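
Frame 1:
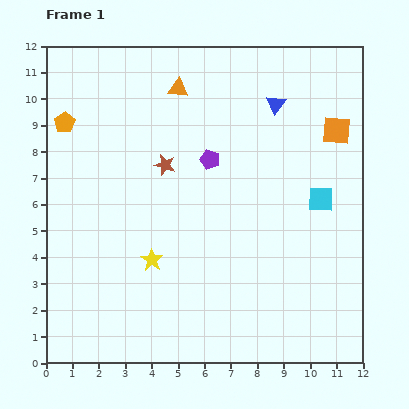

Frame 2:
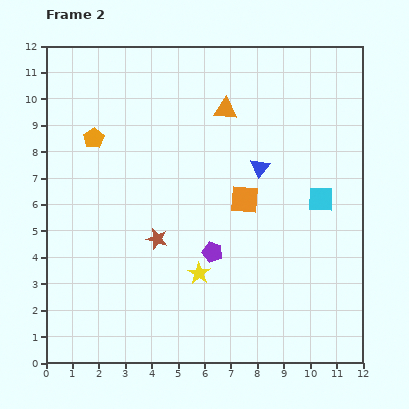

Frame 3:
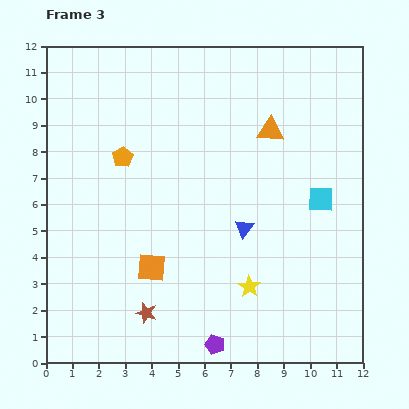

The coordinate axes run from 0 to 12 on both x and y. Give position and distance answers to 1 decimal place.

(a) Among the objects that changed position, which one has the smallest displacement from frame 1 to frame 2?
the orange pentagon

(moved 1.3)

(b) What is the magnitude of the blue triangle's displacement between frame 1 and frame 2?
2.5

The blue triangle moved from (8.7, 9.8) to (8.1, 7.4), a distance of √(0.6² + 2.4²) ≈ 2.5.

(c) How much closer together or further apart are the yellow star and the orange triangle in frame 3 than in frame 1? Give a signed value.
-0.6

Distance in frame 1: 6.6. Distance in frame 3: 6.0.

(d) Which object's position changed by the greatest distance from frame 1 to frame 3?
the orange square

(moved 8.7; next 7.0)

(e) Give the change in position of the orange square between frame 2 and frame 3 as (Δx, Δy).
(-3.5, -2.6)

The orange square was at (7.5, 6.2) in frame 2 and (4.0, 3.6) in frame 3.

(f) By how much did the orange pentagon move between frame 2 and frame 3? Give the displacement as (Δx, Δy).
(1.1, -0.7)

The orange pentagon was at (1.8, 8.5) in frame 2 and (2.9, 7.8) in frame 3.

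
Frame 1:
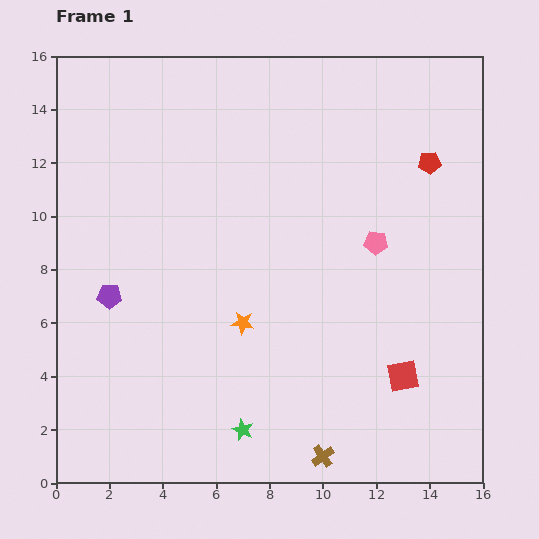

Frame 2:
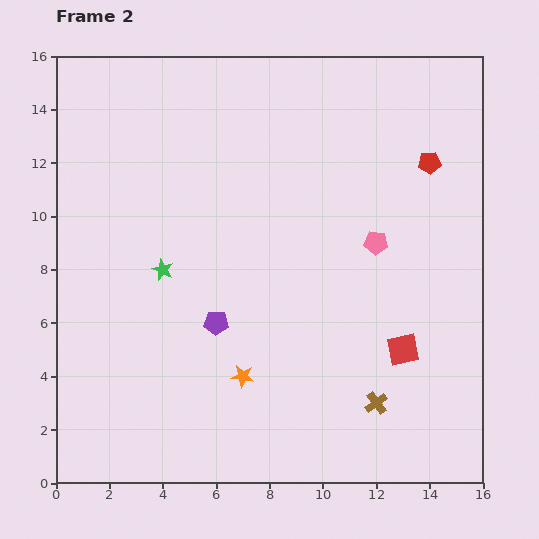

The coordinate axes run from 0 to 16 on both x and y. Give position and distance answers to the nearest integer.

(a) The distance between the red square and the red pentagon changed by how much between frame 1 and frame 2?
-1

Distance in frame 1: 8. Distance in frame 2: 7.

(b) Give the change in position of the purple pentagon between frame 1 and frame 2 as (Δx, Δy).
(4, -1)

The purple pentagon was at (2, 7) in frame 1 and (6, 6) in frame 2.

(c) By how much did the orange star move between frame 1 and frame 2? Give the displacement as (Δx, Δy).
(0, -2)

The orange star was at (7, 6) in frame 1 and (7, 4) in frame 2.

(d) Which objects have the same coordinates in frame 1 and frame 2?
the pink pentagon, the red pentagon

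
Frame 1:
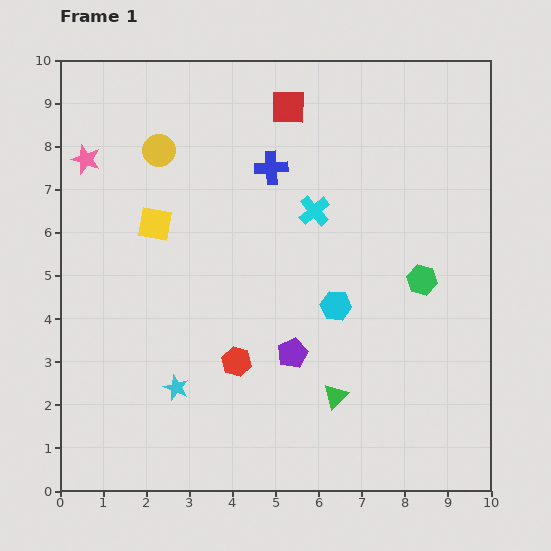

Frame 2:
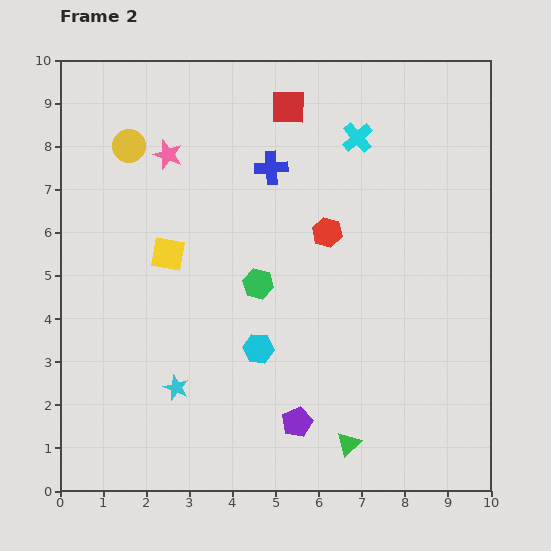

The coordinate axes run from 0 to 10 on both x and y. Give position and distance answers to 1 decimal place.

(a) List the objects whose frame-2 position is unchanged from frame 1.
the cyan star, the red square, the blue cross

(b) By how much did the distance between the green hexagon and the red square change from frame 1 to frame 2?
-0.9

Distance in frame 1: 5.1. Distance in frame 2: 4.2.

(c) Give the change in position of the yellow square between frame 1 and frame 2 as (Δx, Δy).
(0.3, -0.7)

The yellow square was at (2.2, 6.2) in frame 1 and (2.5, 5.5) in frame 2.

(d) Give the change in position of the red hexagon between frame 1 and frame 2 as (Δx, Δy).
(2.1, 3.0)

The red hexagon was at (4.1, 3.0) in frame 1 and (6.2, 6.0) in frame 2.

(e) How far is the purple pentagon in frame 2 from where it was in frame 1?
1.6

The purple pentagon moved from (5.4, 3.2) to (5.5, 1.6), a distance of √(0.1² + 1.6²) ≈ 1.6.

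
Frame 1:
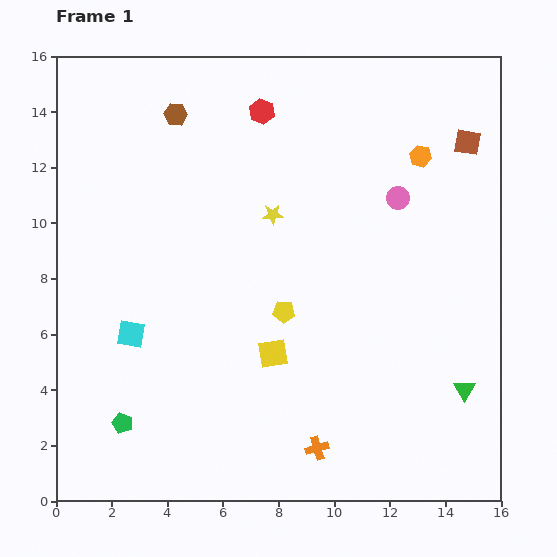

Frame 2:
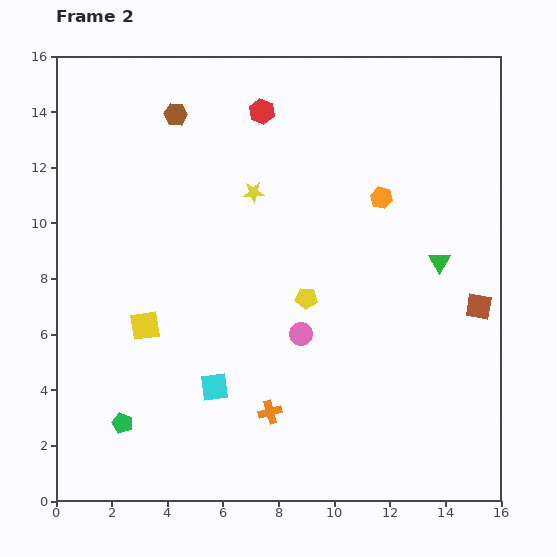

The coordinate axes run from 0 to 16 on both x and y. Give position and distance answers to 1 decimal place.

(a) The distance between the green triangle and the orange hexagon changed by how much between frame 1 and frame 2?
-5.5

Distance in frame 1: 8.6. Distance in frame 2: 3.1.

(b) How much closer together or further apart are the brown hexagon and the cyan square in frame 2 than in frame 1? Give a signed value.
+1.8

Distance in frame 1: 8.1. Distance in frame 2: 9.9.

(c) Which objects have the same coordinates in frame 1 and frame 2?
the red hexagon, the green pentagon, the brown hexagon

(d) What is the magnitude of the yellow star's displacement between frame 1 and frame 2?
1.1

The yellow star moved from (7.8, 10.3) to (7.1, 11.1), a distance of √(0.7² + 0.8²) ≈ 1.1.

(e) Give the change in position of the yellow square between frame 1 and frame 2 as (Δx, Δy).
(-4.6, 1.0)

The yellow square was at (7.8, 5.3) in frame 1 and (3.2, 6.3) in frame 2.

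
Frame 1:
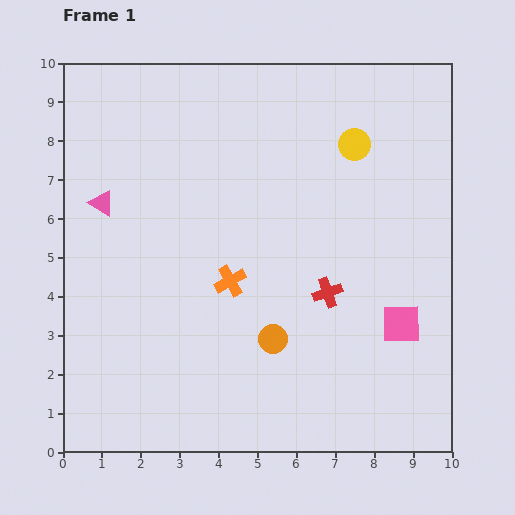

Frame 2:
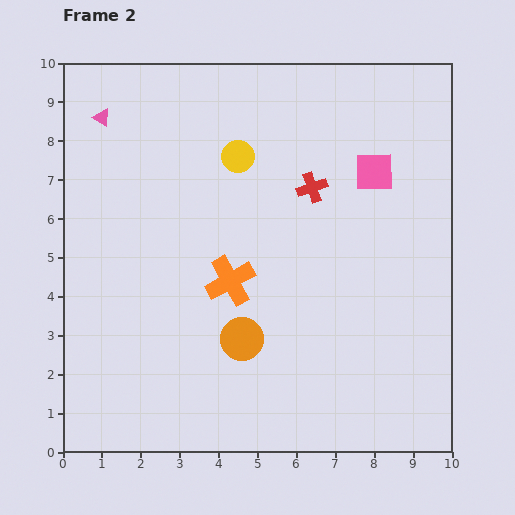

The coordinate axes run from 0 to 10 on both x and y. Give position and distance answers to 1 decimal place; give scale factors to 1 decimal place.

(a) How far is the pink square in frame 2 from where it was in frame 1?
4.0

The pink square moved from (8.7, 3.3) to (8.0, 7.2), a distance of √(0.7² + 3.9²) ≈ 4.0.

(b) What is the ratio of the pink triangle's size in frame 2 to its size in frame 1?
0.7×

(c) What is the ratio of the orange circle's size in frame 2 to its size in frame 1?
1.5×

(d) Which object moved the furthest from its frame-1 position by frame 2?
the pink square

(moved 4.0; next 3.0)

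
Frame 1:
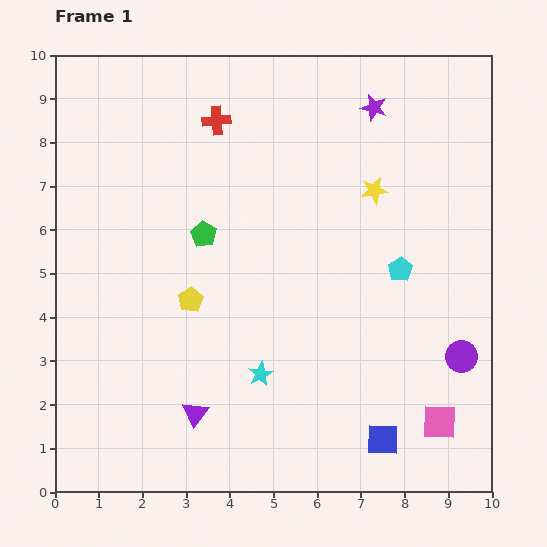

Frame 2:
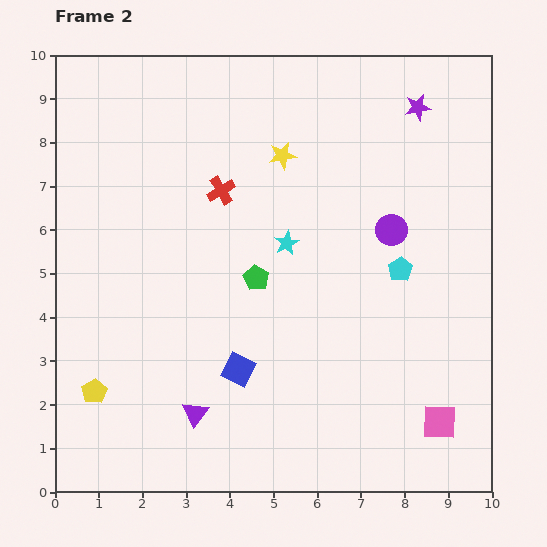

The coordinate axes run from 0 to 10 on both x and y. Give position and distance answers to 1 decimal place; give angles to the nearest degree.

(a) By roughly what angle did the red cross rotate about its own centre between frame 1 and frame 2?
26° counter-clockwise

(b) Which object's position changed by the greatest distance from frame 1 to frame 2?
the blue square

(moved 3.7; next 3.3)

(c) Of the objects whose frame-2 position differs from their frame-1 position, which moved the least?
the purple star

(moved 1.0)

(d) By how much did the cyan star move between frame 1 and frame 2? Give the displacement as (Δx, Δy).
(0.6, 3.0)

The cyan star was at (4.7, 2.7) in frame 1 and (5.3, 5.7) in frame 2.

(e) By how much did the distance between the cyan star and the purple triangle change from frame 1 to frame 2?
+2.7

Distance in frame 1: 1.7. Distance in frame 2: 4.4.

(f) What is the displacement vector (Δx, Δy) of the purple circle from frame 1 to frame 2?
(-1.6, 2.9)

The purple circle was at (9.3, 3.1) in frame 1 and (7.7, 6.0) in frame 2.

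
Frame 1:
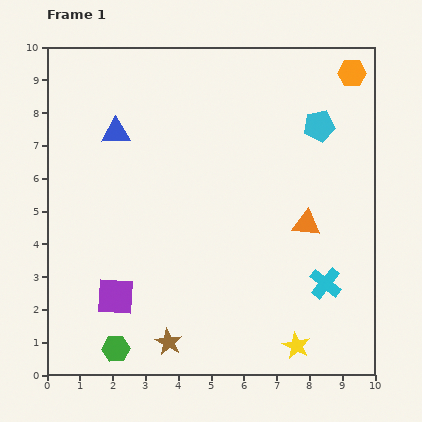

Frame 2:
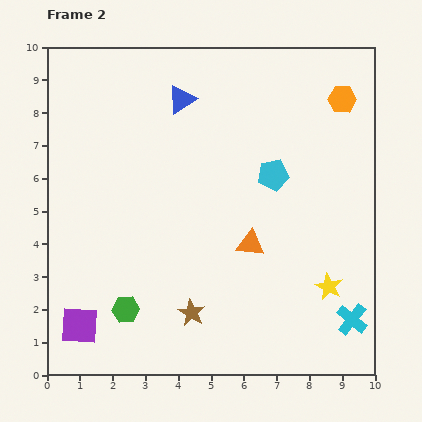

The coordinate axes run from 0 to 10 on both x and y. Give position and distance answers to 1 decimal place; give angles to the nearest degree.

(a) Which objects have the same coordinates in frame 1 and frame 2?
none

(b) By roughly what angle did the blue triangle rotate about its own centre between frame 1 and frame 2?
31° counter-clockwise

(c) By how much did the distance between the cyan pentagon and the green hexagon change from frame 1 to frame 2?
-3.1

Distance in frame 1: 9.2. Distance in frame 2: 6.1.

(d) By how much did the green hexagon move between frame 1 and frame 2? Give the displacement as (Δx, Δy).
(0.3, 1.2)

The green hexagon was at (2.1, 0.8) in frame 1 and (2.4, 2.0) in frame 2.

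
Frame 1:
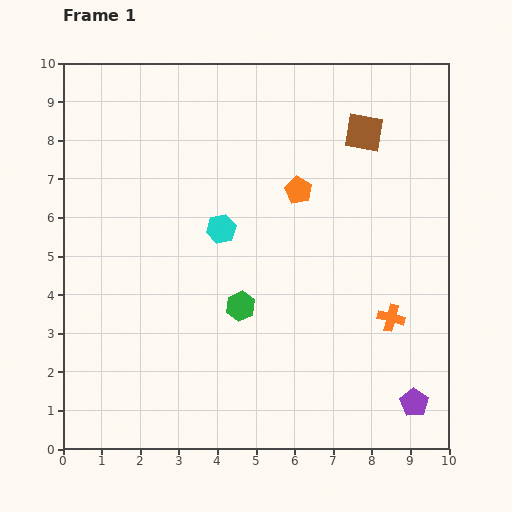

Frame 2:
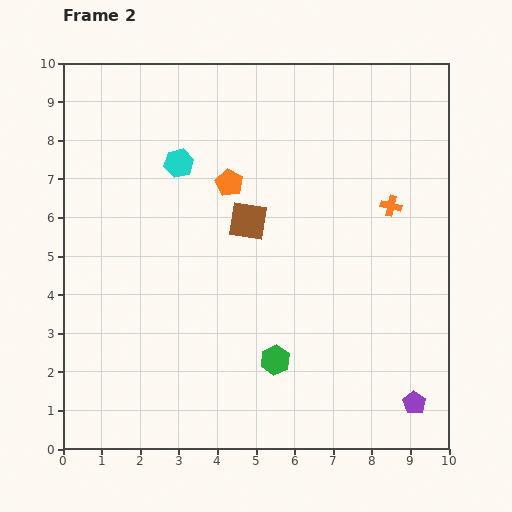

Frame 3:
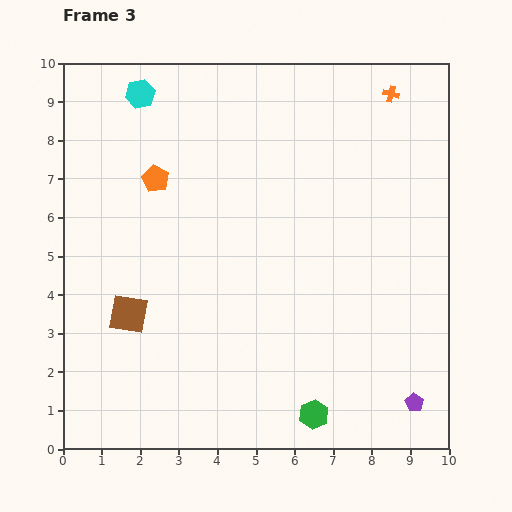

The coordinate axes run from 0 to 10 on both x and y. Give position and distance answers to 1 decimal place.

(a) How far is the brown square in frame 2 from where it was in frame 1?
3.8

The brown square moved from (7.8, 8.2) to (4.8, 5.9), a distance of √(3.0² + 2.3²) ≈ 3.8.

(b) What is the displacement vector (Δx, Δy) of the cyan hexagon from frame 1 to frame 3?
(-2.1, 3.5)

The cyan hexagon was at (4.1, 5.7) in frame 1 and (2.0, 9.2) in frame 3.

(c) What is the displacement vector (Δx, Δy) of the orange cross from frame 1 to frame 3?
(0.0, 5.8)

The orange cross was at (8.5, 3.4) in frame 1 and (8.5, 9.2) in frame 3.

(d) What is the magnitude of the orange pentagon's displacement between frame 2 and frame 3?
1.9

The orange pentagon moved from (4.3, 6.9) to (2.4, 7.0), a distance of √(1.9² + 0.1²) ≈ 1.9.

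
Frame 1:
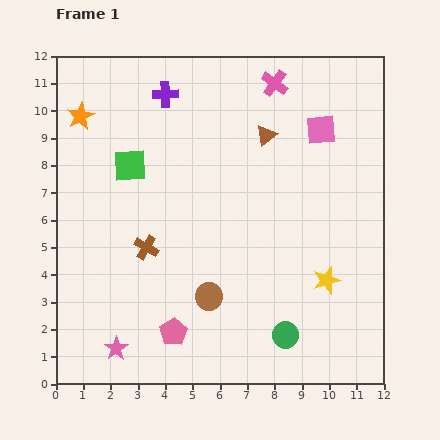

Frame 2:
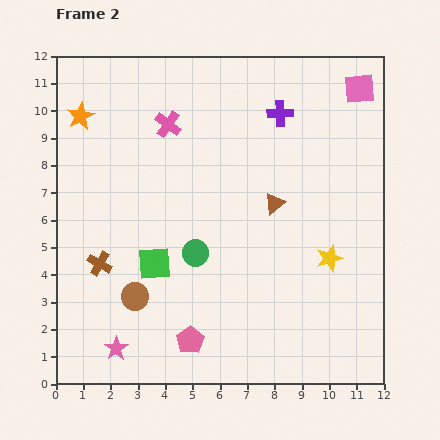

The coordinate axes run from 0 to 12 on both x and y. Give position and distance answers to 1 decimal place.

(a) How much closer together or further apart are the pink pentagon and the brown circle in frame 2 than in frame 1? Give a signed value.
+0.8

Distance in frame 1: 1.8. Distance in frame 2: 2.6.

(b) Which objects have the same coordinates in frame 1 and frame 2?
the pink star, the orange star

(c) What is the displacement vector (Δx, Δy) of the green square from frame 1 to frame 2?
(0.9, -3.6)

The green square was at (2.7, 8.0) in frame 1 and (3.6, 4.4) in frame 2.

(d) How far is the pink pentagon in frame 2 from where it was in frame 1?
0.7

The pink pentagon moved from (4.3, 1.9) to (4.9, 1.6), a distance of √(0.6² + 0.3²) ≈ 0.7.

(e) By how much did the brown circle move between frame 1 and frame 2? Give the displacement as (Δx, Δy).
(-2.7, 0.0)

The brown circle was at (5.6, 3.2) in frame 1 and (2.9, 3.2) in frame 2.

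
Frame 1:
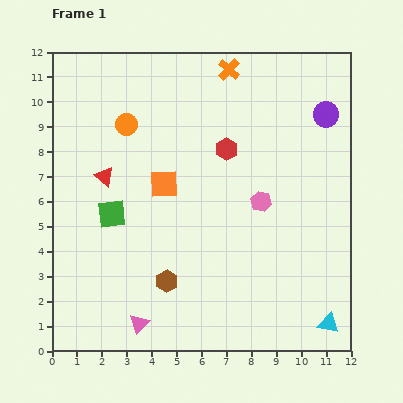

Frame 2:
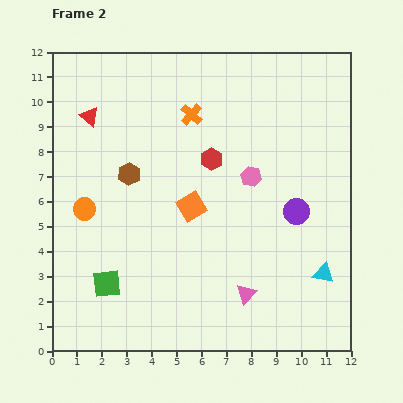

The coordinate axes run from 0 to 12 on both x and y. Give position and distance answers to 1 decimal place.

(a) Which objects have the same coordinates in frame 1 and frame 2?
none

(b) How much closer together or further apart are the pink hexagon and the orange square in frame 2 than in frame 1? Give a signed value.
-1.3

Distance in frame 1: 4.0. Distance in frame 2: 2.7.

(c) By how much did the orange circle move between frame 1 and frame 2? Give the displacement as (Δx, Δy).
(-1.7, -3.4)

The orange circle was at (3.0, 9.1) in frame 1 and (1.3, 5.7) in frame 2.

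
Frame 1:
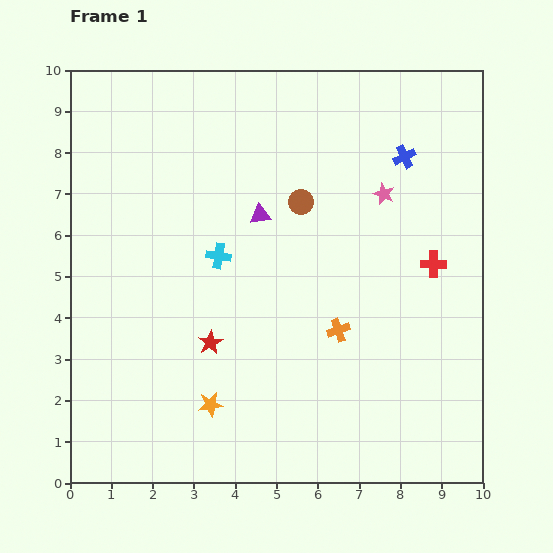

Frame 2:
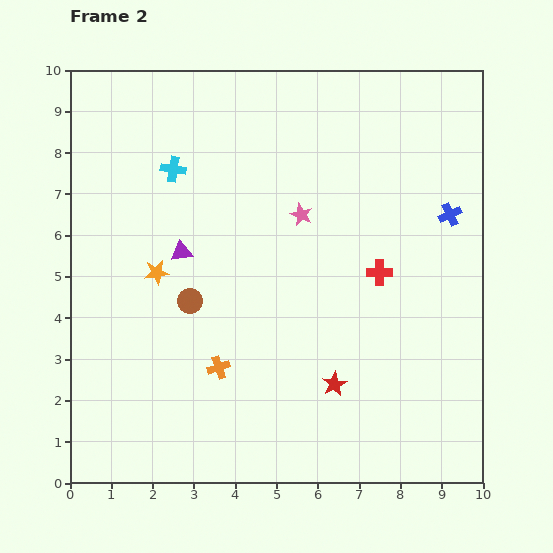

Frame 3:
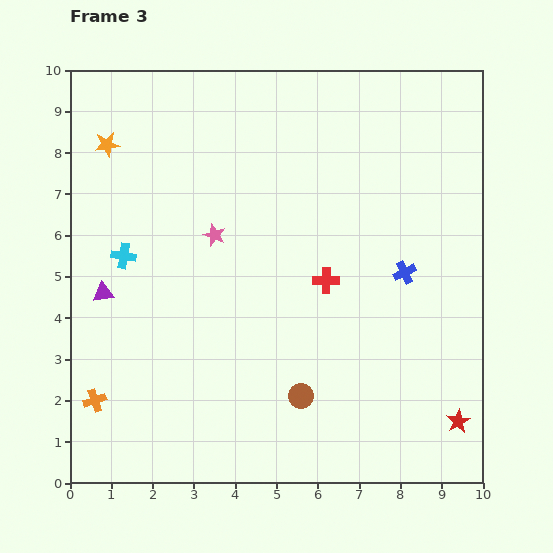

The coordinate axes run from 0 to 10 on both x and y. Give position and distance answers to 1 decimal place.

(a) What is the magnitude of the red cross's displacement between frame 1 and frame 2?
1.3

The red cross moved from (8.8, 5.3) to (7.5, 5.1), a distance of √(1.3² + 0.2²) ≈ 1.3.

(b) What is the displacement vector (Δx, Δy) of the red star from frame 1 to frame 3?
(6.0, -1.9)

The red star was at (3.4, 3.4) in frame 1 and (9.4, 1.5) in frame 3.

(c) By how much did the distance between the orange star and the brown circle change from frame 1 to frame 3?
+2.3

Distance in frame 1: 5.4. Distance in frame 3: 7.7.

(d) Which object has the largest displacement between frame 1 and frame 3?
the orange star

(moved 6.8; next 6.3)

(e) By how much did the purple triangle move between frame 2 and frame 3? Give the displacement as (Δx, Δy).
(-1.9, -1.0)

The purple triangle was at (2.7, 5.6) in frame 2 and (0.8, 4.6) in frame 3.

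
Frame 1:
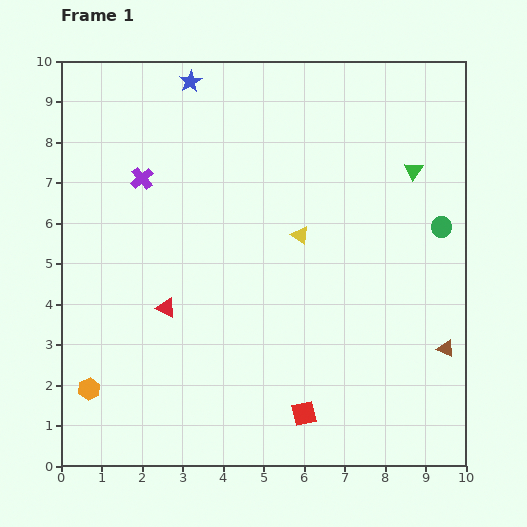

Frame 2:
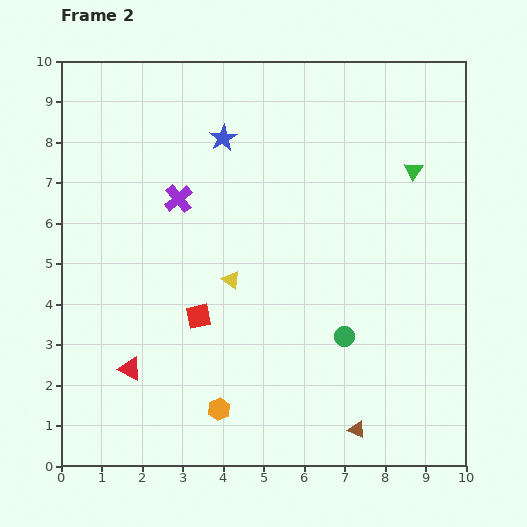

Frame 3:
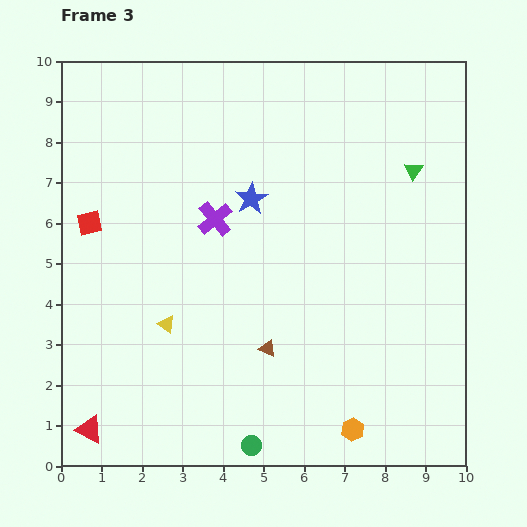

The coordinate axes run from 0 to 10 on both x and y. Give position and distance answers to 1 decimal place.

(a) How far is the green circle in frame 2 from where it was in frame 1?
3.6

The green circle moved from (9.4, 5.9) to (7.0, 3.2), a distance of √(2.4² + 2.7²) ≈ 3.6.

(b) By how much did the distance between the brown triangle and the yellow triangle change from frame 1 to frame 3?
-2.0

Distance in frame 1: 4.6. Distance in frame 3: 2.6.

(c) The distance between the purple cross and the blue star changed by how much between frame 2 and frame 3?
-0.9

Distance in frame 2: 1.9. Distance in frame 3: 1.0.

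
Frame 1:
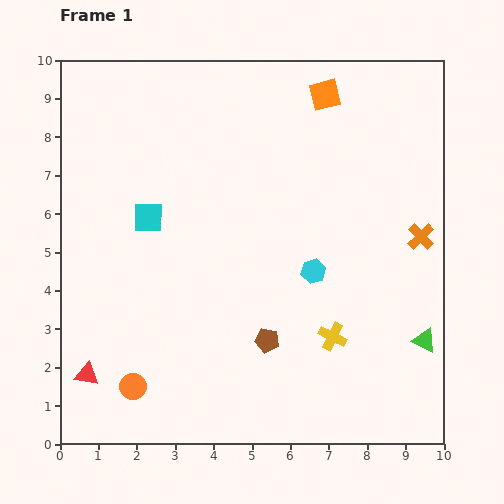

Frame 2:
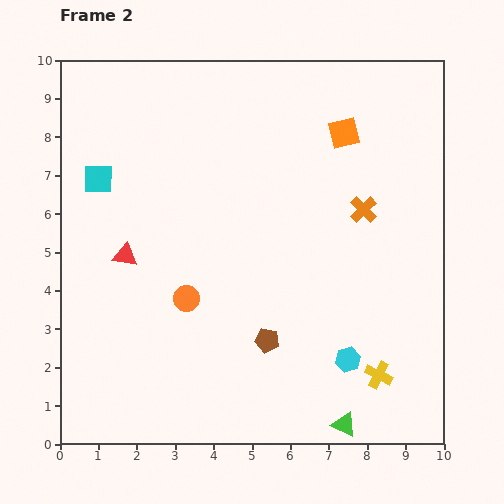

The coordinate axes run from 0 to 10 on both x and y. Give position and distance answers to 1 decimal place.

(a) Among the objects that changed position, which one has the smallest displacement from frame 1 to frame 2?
the orange square

(moved 1.1)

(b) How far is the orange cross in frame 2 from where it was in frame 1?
1.7

The orange cross moved from (9.4, 5.4) to (7.9, 6.1), a distance of √(1.5² + 0.7²) ≈ 1.7.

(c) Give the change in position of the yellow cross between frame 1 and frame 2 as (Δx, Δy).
(1.2, -1.0)

The yellow cross was at (7.1, 2.8) in frame 1 and (8.3, 1.8) in frame 2.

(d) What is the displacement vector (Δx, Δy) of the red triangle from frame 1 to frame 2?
(1.0, 3.1)

The red triangle was at (0.7, 1.8) in frame 1 and (1.7, 4.9) in frame 2.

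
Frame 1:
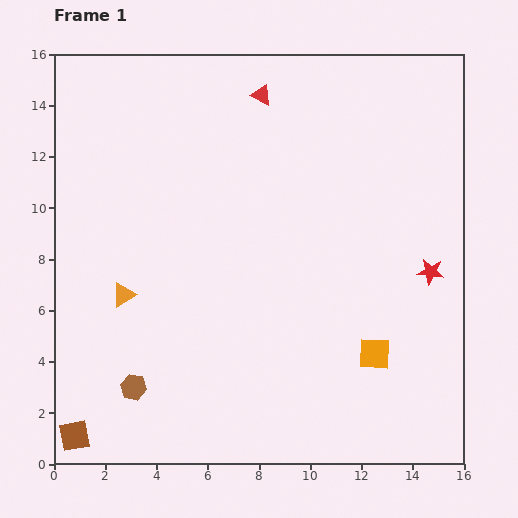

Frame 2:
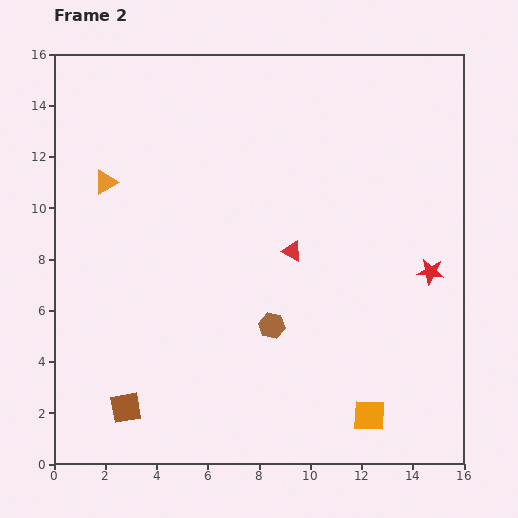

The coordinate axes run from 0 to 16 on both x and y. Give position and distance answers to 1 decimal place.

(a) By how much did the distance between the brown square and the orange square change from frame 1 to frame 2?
-2.6

Distance in frame 1: 12.1. Distance in frame 2: 9.5.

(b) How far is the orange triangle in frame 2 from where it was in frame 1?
4.5

The orange triangle moved from (2.7, 6.6) to (2.0, 11.0), a distance of √(0.7² + 4.4²) ≈ 4.5.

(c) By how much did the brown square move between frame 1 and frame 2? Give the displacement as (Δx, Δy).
(2.0, 1.1)

The brown square was at (0.8, 1.1) in frame 1 and (2.8, 2.2) in frame 2.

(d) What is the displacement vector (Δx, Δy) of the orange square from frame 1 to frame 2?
(-0.2, -2.4)

The orange square was at (12.5, 4.3) in frame 1 and (12.3, 1.9) in frame 2.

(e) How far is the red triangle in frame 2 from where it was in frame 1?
6.2

The red triangle moved from (8.1, 14.4) to (9.3, 8.3), a distance of √(1.2² + 6.1²) ≈ 6.2.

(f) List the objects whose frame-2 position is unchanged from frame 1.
the red star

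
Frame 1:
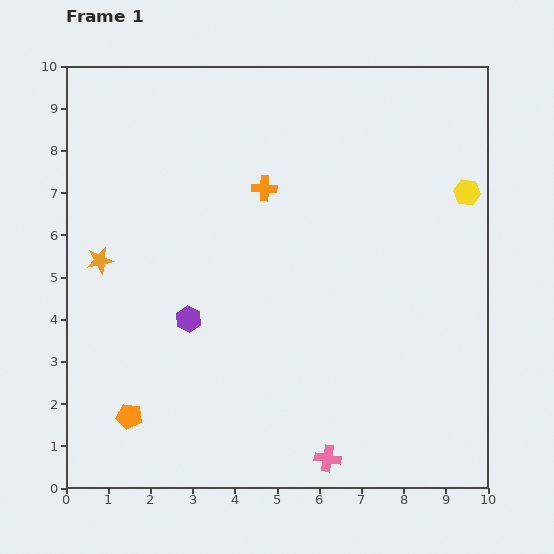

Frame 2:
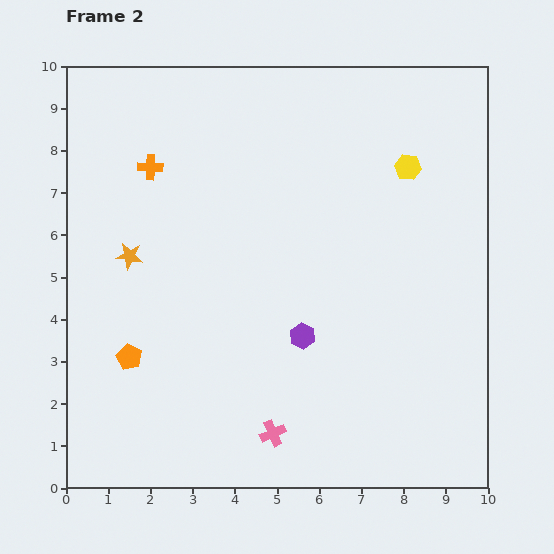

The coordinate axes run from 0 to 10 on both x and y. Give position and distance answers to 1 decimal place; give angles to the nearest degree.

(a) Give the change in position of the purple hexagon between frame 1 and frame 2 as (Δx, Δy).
(2.7, -0.4)

The purple hexagon was at (2.9, 4.0) in frame 1 and (5.6, 3.6) in frame 2.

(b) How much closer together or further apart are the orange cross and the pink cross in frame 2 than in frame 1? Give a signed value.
+0.3

Distance in frame 1: 6.6. Distance in frame 2: 6.9.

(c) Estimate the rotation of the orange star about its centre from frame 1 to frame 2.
20° clockwise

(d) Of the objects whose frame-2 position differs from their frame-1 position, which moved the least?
the orange star

(moved 0.7)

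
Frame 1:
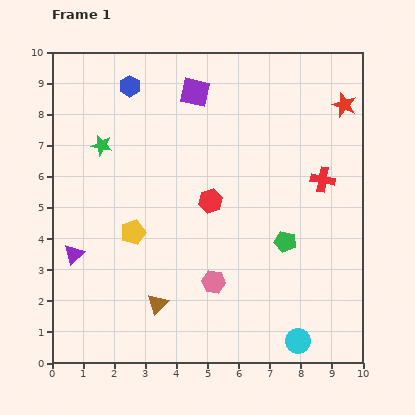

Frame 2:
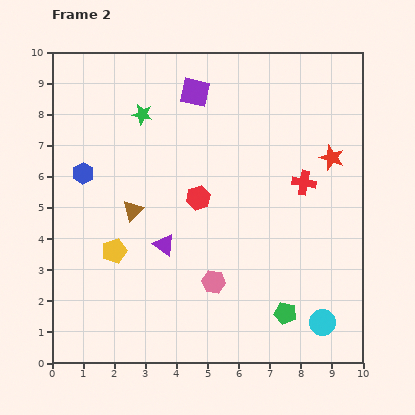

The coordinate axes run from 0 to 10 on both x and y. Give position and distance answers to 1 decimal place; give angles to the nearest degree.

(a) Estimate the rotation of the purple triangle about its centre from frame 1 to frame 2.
41° counter-clockwise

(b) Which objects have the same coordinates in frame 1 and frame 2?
the pink hexagon, the purple square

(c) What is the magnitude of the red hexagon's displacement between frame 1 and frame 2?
0.4

The red hexagon moved from (5.1, 5.2) to (4.7, 5.3), a distance of √(0.4² + 0.1²) ≈ 0.4.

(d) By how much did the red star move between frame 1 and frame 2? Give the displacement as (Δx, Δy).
(-0.4, -1.7)

The red star was at (9.4, 8.3) in frame 1 and (9.0, 6.6) in frame 2.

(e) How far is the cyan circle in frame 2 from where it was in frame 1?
1.0

The cyan circle moved from (7.9, 0.7) to (8.7, 1.3), a distance of √(0.8² + 0.6²) ≈ 1.0.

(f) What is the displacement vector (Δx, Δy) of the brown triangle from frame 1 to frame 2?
(-0.8, 3.0)

The brown triangle was at (3.4, 1.9) in frame 1 and (2.6, 4.9) in frame 2.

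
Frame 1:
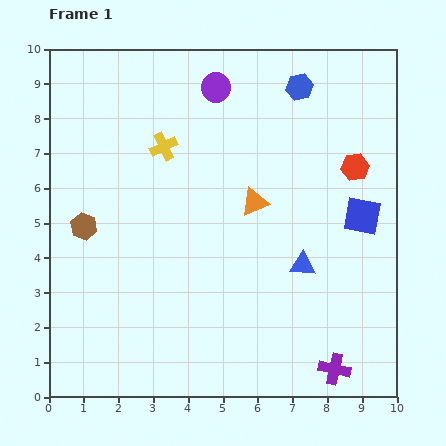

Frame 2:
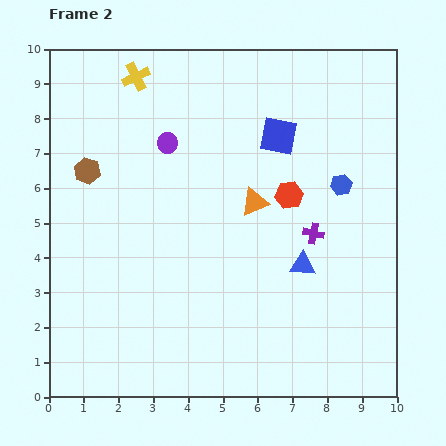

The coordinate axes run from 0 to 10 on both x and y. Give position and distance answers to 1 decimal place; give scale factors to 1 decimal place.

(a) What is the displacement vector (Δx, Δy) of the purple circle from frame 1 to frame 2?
(-1.4, -1.6)

The purple circle was at (4.8, 8.9) in frame 1 and (3.4, 7.3) in frame 2.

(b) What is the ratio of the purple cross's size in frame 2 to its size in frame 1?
0.7×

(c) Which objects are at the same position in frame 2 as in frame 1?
the blue triangle, the orange triangle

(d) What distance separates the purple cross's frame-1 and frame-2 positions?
3.9

The purple cross moved from (8.2, 0.8) to (7.6, 4.7), a distance of √(0.6² + 3.9²) ≈ 3.9.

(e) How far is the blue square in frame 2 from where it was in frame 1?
3.3

The blue square moved from (9.0, 5.2) to (6.6, 7.5), a distance of √(2.4² + 2.3²) ≈ 3.3.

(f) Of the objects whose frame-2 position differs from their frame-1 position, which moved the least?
the brown hexagon

(moved 1.6)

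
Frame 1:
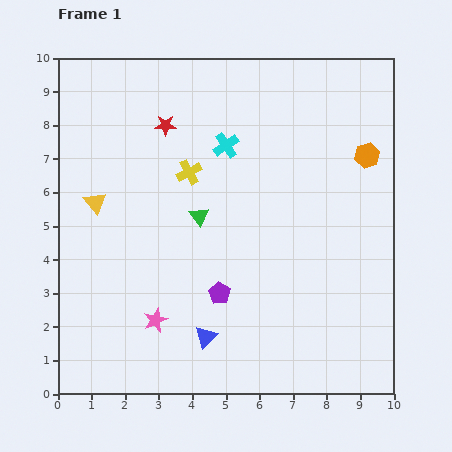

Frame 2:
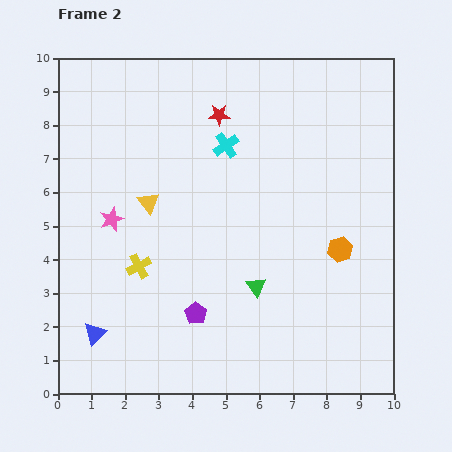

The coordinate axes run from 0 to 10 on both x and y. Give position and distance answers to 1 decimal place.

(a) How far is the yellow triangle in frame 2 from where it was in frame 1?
1.6

The yellow triangle moved from (1.1, 5.7) to (2.7, 5.7), a distance of √(1.6² + 0.0²) ≈ 1.6.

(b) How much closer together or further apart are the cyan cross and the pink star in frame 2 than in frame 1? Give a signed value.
-1.6

Distance in frame 1: 5.6. Distance in frame 2: 4.0.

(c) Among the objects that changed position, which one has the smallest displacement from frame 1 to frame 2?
the purple pentagon

(moved 0.9)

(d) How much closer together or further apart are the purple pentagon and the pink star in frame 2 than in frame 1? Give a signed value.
+1.7

Distance in frame 1: 2.1. Distance in frame 2: 3.8.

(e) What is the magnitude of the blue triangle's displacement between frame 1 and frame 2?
3.3

The blue triangle moved from (4.4, 1.7) to (1.1, 1.8), a distance of √(3.3² + 0.1²) ≈ 3.3.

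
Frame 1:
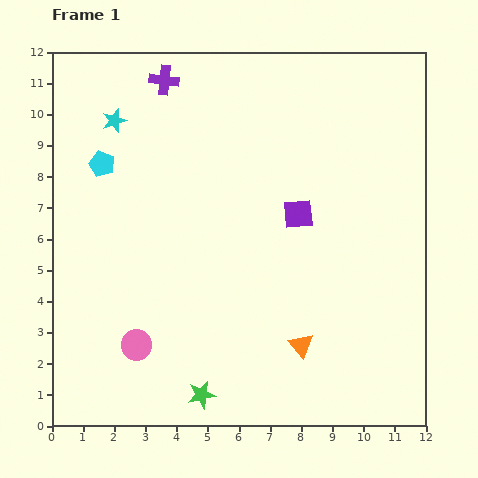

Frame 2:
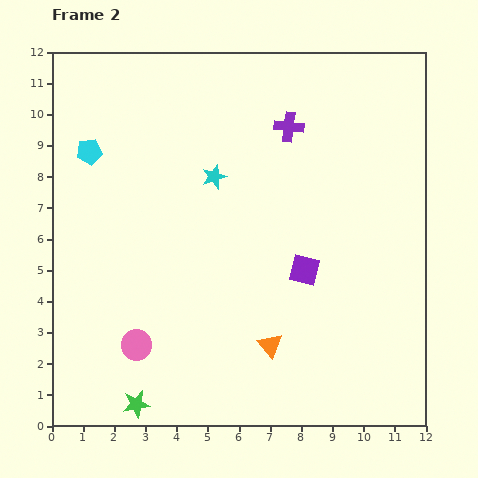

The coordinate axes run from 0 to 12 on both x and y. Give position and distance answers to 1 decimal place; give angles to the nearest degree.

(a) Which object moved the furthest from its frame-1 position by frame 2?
the purple cross

(moved 4.3; next 3.7)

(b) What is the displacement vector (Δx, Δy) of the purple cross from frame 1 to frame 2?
(4.0, -1.5)

The purple cross was at (3.6, 11.1) in frame 1 and (7.6, 9.6) in frame 2.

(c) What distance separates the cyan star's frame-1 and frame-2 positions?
3.7

The cyan star moved from (2.0, 9.8) to (5.2, 8.0), a distance of √(3.2² + 1.8²) ≈ 3.7.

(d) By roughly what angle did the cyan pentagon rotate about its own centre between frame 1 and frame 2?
30° counter-clockwise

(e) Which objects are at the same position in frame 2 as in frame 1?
the pink circle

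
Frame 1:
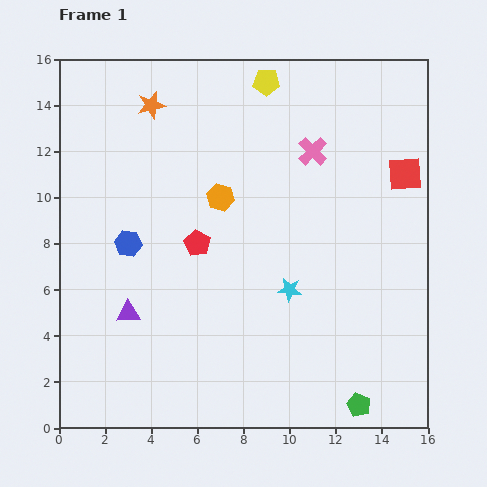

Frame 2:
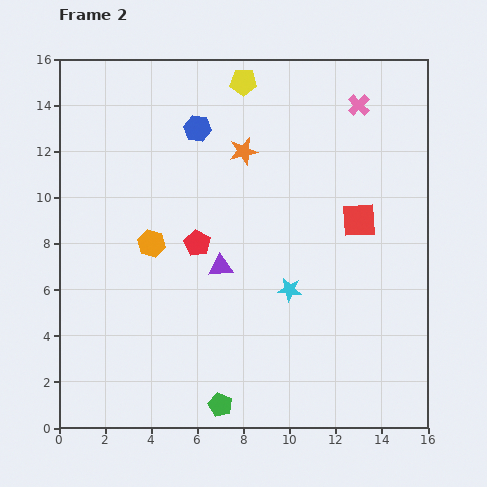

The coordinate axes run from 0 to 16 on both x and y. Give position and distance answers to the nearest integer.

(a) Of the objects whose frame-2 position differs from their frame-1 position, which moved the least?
the yellow pentagon

(moved 1)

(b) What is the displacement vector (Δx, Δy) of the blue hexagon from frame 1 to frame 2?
(3, 5)

The blue hexagon was at (3, 8) in frame 1 and (6, 13) in frame 2.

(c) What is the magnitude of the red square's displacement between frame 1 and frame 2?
3

The red square moved from (15, 11) to (13, 9), a distance of √(2² + 2²) ≈ 3.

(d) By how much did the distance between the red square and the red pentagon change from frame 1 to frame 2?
-2

Distance in frame 1: 9. Distance in frame 2: 7.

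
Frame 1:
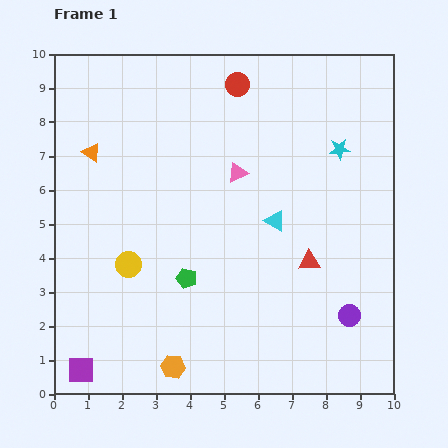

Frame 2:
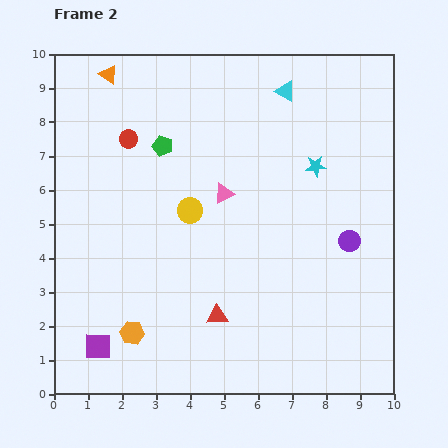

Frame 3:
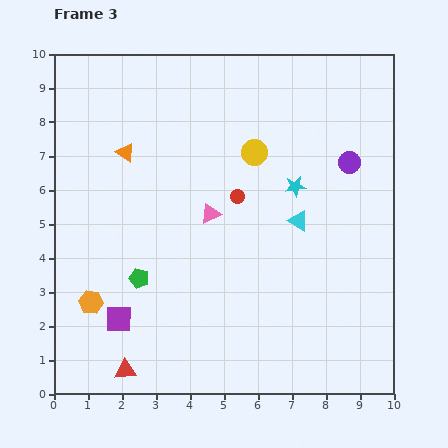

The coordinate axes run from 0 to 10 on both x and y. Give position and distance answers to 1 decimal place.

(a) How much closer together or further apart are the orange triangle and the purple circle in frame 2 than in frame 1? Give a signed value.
-0.4

Distance in frame 1: 9.0. Distance in frame 2: 8.6.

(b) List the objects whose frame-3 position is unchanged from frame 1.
none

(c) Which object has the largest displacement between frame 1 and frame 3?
the red triangle

(moved 6.3; next 5.0)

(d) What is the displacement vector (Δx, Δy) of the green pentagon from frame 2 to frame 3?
(-0.7, -3.9)

The green pentagon was at (3.2, 7.3) in frame 2 and (2.5, 3.4) in frame 3.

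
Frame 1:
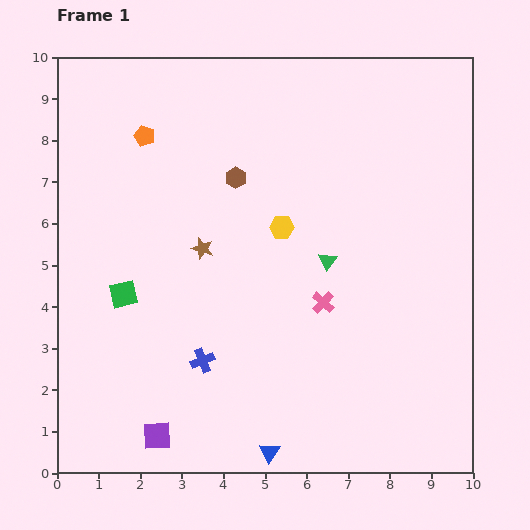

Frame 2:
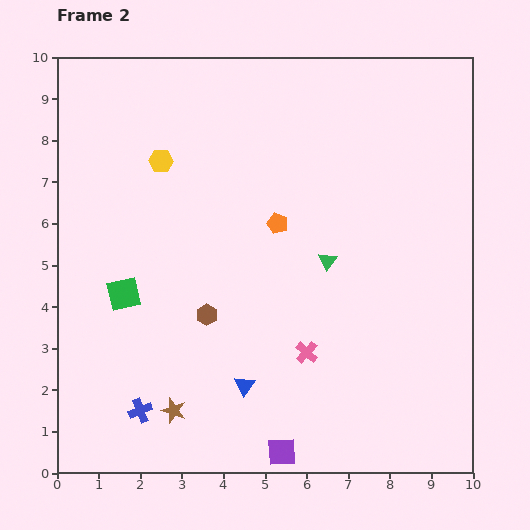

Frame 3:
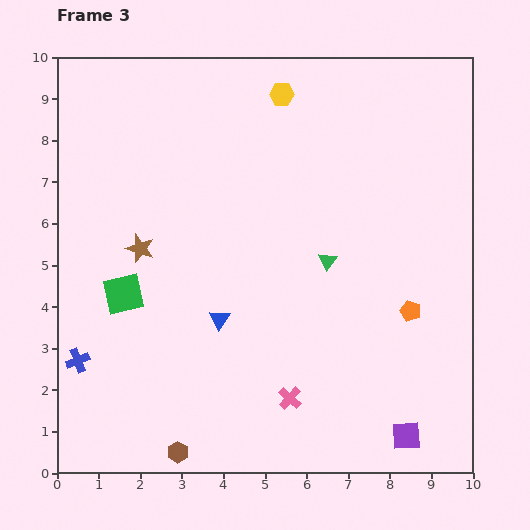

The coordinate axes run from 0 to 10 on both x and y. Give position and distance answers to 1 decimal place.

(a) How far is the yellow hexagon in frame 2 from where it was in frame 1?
3.3

The yellow hexagon moved from (5.4, 5.9) to (2.5, 7.5), a distance of √(2.9² + 1.6²) ≈ 3.3.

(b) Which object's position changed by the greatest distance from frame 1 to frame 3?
the orange pentagon

(moved 7.7; next 6.7)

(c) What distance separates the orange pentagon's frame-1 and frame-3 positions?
7.7

The orange pentagon moved from (2.1, 8.1) to (8.5, 3.9), a distance of √(6.4² + 4.2²) ≈ 7.7.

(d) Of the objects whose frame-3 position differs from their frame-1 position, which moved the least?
the brown star

(moved 1.5)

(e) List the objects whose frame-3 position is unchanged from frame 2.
the green square, the green triangle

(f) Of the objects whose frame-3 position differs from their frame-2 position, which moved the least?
the pink cross

(moved 1.2)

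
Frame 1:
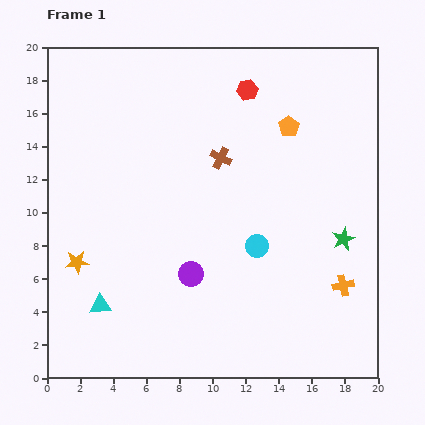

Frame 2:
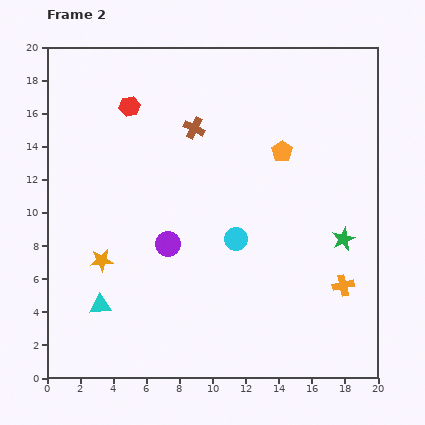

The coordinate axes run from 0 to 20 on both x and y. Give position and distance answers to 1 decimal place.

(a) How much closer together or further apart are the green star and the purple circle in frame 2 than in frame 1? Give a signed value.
+1.2

Distance in frame 1: 9.4. Distance in frame 2: 10.6.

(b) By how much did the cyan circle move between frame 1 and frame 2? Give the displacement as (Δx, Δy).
(-1.3, 0.4)

The cyan circle was at (12.7, 8.0) in frame 1 and (11.4, 8.4) in frame 2.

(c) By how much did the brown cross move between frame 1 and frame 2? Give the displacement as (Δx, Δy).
(-1.6, 1.8)

The brown cross was at (10.5, 13.3) in frame 1 and (8.9, 15.1) in frame 2.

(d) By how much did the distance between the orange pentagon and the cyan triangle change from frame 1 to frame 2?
-1.3

Distance in frame 1: 15.7. Distance in frame 2: 14.4.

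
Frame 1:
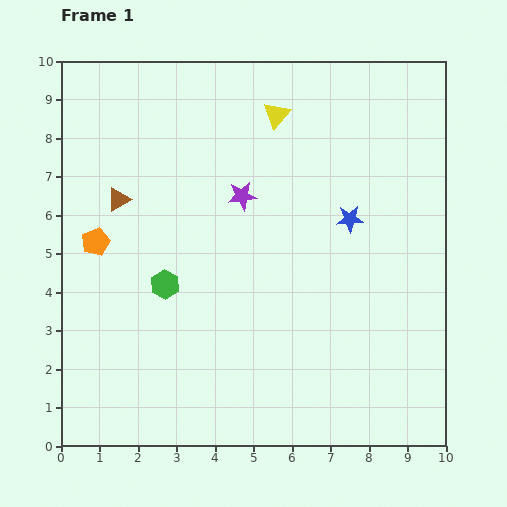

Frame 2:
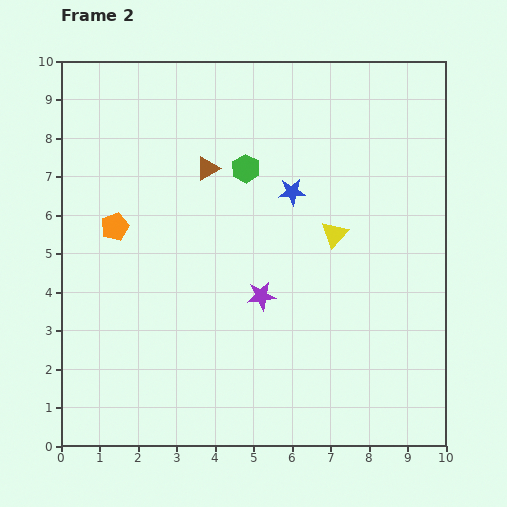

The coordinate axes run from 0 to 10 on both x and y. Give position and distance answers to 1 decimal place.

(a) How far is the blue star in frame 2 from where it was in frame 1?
1.7

The blue star moved from (7.5, 5.9) to (6.0, 6.6), a distance of √(1.5² + 0.7²) ≈ 1.7.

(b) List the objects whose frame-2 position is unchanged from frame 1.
none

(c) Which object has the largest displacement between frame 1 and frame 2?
the green hexagon

(moved 3.7; next 3.4)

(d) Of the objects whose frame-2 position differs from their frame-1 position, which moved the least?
the orange pentagon

(moved 0.6)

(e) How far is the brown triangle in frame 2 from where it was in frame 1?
2.4

The brown triangle moved from (1.5, 6.4) to (3.8, 7.2), a distance of √(2.3² + 0.8²) ≈ 2.4.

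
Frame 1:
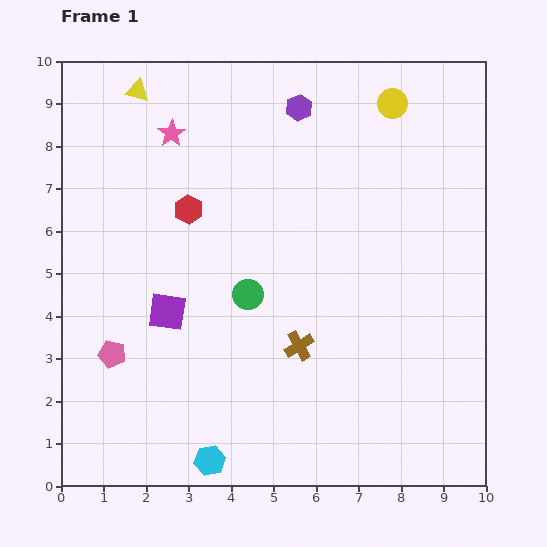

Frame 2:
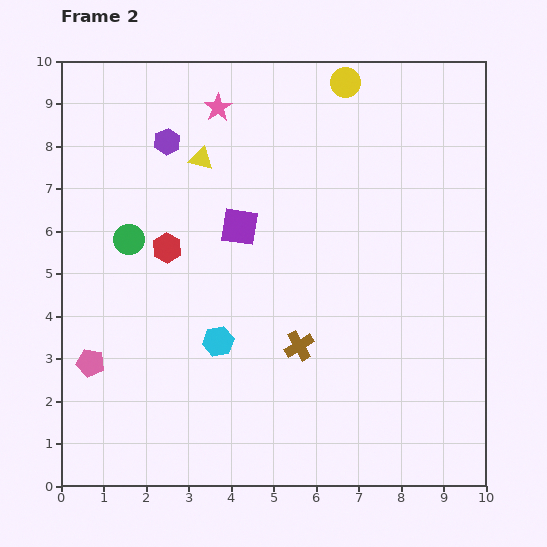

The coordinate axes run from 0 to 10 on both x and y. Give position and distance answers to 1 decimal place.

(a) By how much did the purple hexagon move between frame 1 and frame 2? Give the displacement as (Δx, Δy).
(-3.1, -0.8)

The purple hexagon was at (5.6, 8.9) in frame 1 and (2.5, 8.1) in frame 2.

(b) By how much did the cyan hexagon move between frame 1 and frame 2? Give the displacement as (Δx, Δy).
(0.2, 2.8)

The cyan hexagon was at (3.5, 0.6) in frame 1 and (3.7, 3.4) in frame 2.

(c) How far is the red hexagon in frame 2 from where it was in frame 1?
1.0

The red hexagon moved from (3.0, 6.5) to (2.5, 5.6), a distance of √(0.5² + 0.9²) ≈ 1.0.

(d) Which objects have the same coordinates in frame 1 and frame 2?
the brown cross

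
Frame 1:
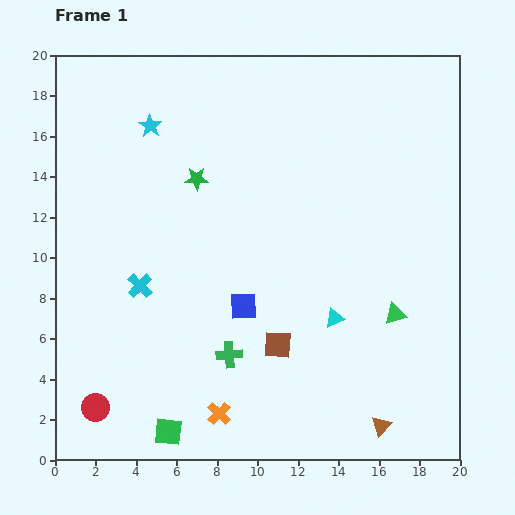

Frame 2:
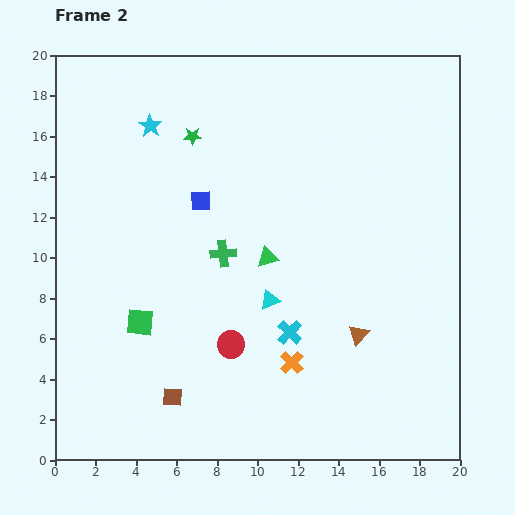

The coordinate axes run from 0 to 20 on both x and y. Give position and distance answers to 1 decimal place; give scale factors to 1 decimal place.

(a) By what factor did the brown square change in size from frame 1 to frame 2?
0.7×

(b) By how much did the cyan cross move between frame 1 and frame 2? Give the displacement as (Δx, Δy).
(7.4, -2.3)

The cyan cross was at (4.2, 8.6) in frame 1 and (11.6, 6.3) in frame 2.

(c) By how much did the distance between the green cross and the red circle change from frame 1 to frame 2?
-2.6

Distance in frame 1: 7.1. Distance in frame 2: 4.5.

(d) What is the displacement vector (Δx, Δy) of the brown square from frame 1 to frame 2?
(-5.2, -2.6)

The brown square was at (11.0, 5.7) in frame 1 and (5.8, 3.1) in frame 2.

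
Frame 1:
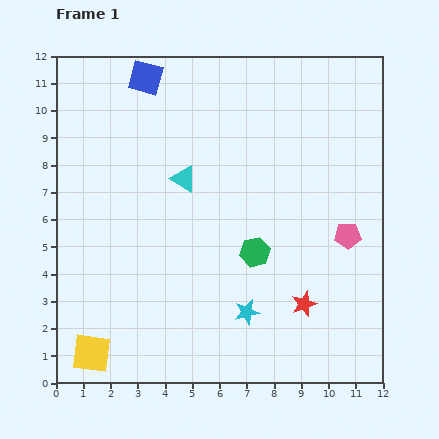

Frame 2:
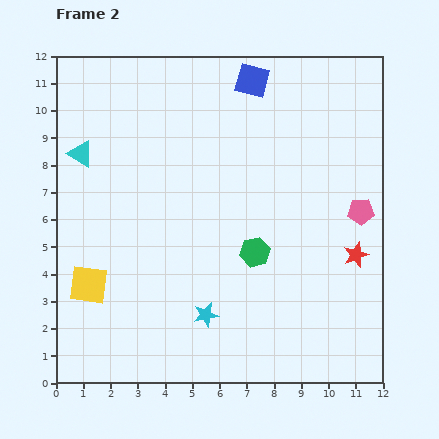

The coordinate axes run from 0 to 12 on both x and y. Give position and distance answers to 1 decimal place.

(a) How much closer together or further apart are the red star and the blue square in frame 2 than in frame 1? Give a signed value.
-2.7

Distance in frame 1: 10.1. Distance in frame 2: 7.4.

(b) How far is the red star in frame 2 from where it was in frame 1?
2.6

The red star moved from (9.1, 2.9) to (11.0, 4.7), a distance of √(1.9² + 1.8²) ≈ 2.6.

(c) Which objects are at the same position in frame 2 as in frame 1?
the green hexagon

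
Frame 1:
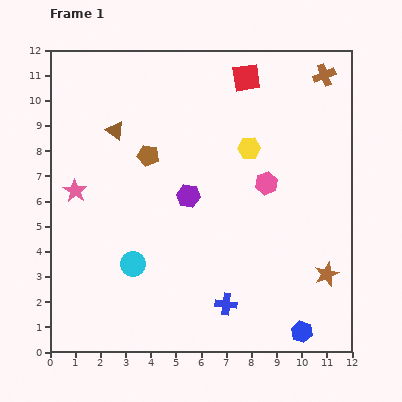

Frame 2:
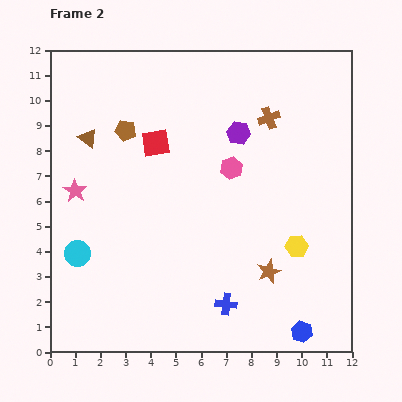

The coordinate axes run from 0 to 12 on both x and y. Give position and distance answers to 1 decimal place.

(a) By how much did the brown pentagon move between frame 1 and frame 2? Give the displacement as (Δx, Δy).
(-0.9, 1.0)

The brown pentagon was at (3.9, 7.8) in frame 1 and (3.0, 8.8) in frame 2.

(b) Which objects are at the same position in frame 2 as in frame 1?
the pink star, the blue cross, the blue hexagon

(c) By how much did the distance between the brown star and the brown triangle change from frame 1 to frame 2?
-1.3

Distance in frame 1: 10.2. Distance in frame 2: 8.9.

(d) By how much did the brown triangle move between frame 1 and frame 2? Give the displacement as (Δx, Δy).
(-1.1, -0.3)

The brown triangle was at (2.6, 8.8) in frame 1 and (1.5, 8.5) in frame 2.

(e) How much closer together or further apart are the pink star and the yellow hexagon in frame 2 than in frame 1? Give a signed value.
+2.0

Distance in frame 1: 7.1. Distance in frame 2: 9.1.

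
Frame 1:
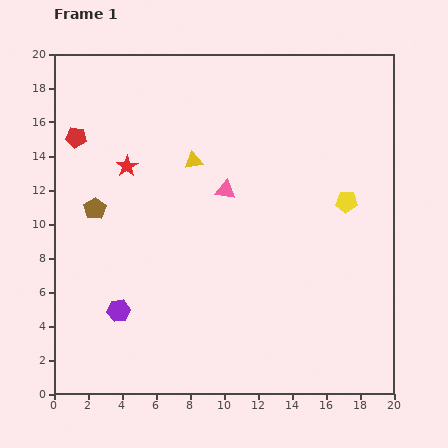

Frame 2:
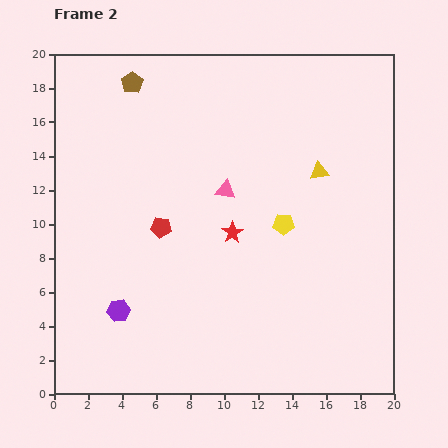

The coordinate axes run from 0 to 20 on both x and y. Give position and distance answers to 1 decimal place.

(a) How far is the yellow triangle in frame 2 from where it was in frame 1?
7.4

The yellow triangle moved from (8.2, 13.7) to (15.6, 13.1), a distance of √(7.4² + 0.6²) ≈ 7.4.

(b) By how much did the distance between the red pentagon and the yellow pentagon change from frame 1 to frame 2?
-9.1

Distance in frame 1: 16.3. Distance in frame 2: 7.2.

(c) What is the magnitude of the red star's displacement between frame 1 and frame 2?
7.3

The red star moved from (4.3, 13.4) to (10.5, 9.5), a distance of √(6.2² + 3.9²) ≈ 7.3.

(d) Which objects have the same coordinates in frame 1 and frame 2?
the pink triangle, the purple hexagon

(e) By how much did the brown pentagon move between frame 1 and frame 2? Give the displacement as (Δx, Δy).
(2.2, 7.4)

The brown pentagon was at (2.4, 10.9) in frame 1 and (4.6, 18.3) in frame 2.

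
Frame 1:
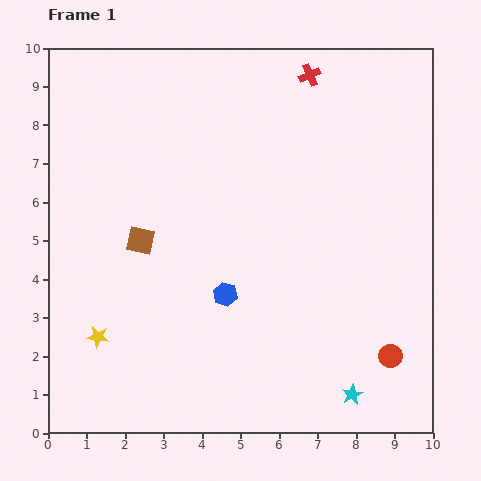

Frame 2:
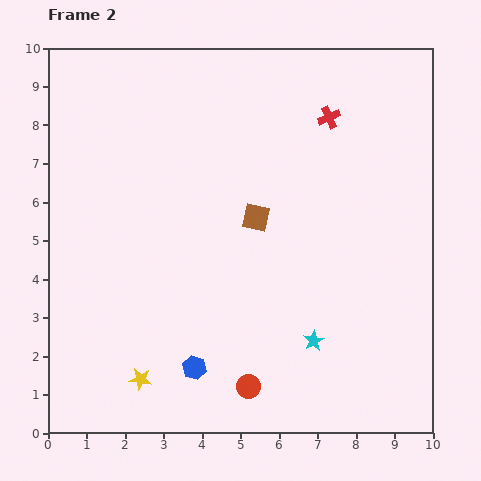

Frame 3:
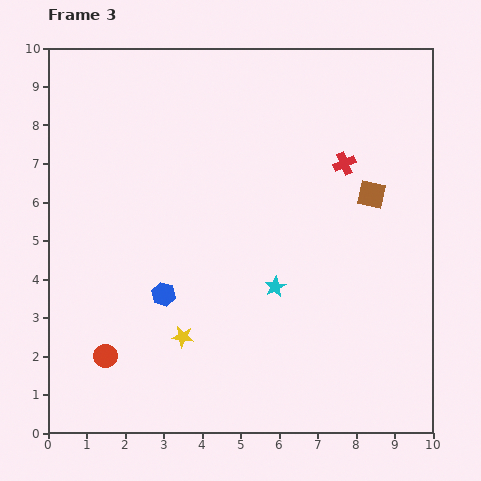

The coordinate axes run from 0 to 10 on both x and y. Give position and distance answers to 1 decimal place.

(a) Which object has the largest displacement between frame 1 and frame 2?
the red circle

(moved 3.8; next 3.1)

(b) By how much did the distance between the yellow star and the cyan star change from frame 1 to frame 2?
-2.2

Distance in frame 1: 6.8. Distance in frame 2: 4.6.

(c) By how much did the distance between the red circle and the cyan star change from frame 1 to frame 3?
+3.4

Distance in frame 1: 1.4. Distance in frame 3: 4.8.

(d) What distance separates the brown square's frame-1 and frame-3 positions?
6.1

The brown square moved from (2.4, 5.0) to (8.4, 6.2), a distance of √(6.0² + 1.2²) ≈ 6.1.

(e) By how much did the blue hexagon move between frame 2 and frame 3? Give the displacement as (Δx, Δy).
(-0.8, 1.9)

The blue hexagon was at (3.8, 1.7) in frame 2 and (3.0, 3.6) in frame 3.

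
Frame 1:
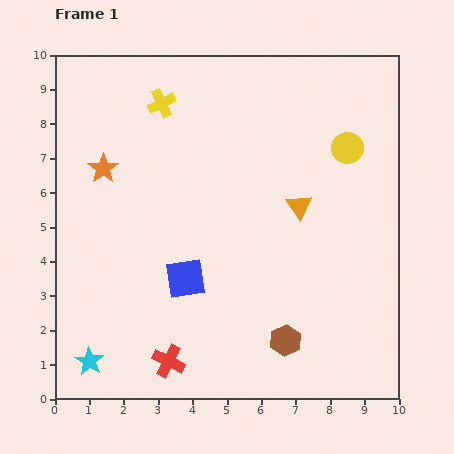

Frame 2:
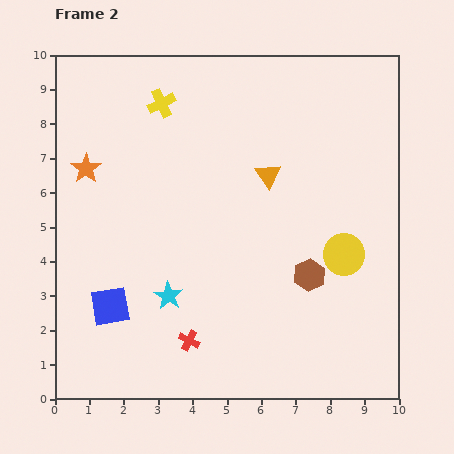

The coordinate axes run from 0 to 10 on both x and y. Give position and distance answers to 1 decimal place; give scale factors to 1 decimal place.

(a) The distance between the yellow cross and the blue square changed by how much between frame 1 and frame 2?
+1.0

Distance in frame 1: 5.1. Distance in frame 2: 6.1.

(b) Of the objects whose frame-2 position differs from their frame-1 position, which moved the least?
the orange star

(moved 0.5)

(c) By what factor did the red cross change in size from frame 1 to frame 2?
0.6×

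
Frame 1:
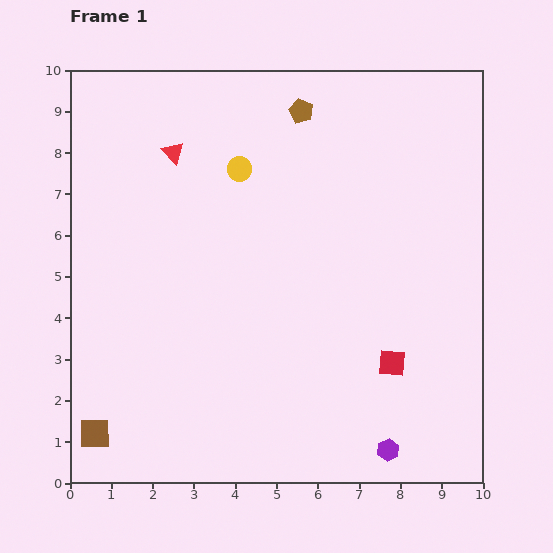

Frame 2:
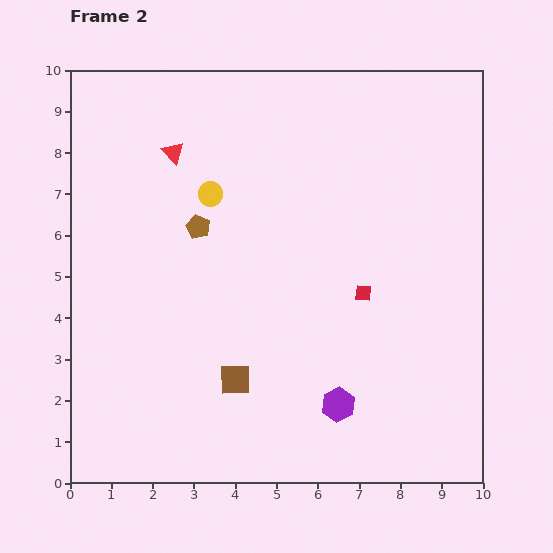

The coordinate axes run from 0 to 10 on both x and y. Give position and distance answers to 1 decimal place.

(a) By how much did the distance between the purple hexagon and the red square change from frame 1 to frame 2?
+0.7

Distance in frame 1: 2.1. Distance in frame 2: 2.8.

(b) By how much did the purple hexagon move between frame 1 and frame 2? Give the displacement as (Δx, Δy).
(-1.2, 1.1)

The purple hexagon was at (7.7, 0.8) in frame 1 and (6.5, 1.9) in frame 2.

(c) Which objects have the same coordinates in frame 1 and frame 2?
the red triangle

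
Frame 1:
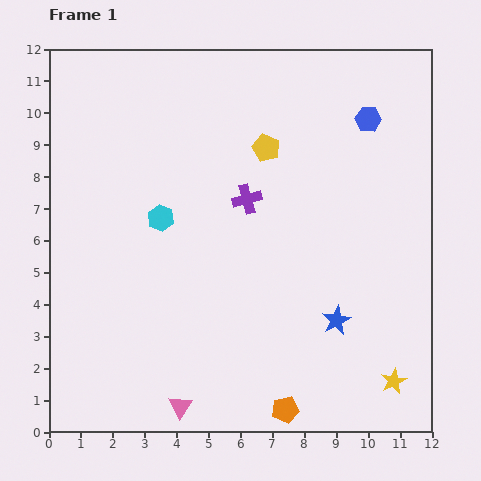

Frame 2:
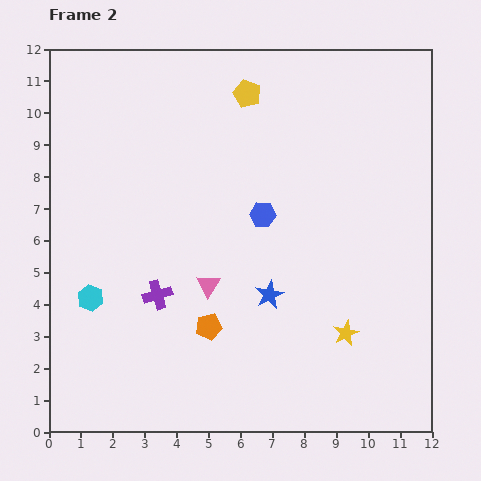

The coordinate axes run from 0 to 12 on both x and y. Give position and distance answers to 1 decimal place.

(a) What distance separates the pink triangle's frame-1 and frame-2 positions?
3.9

The pink triangle moved from (4.1, 0.8) to (5.0, 4.6), a distance of √(0.9² + 3.8²) ≈ 3.9.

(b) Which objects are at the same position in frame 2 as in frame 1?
none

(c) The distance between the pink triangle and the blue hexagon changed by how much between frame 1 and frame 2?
-8.0

Distance in frame 1: 10.8. Distance in frame 2: 2.8.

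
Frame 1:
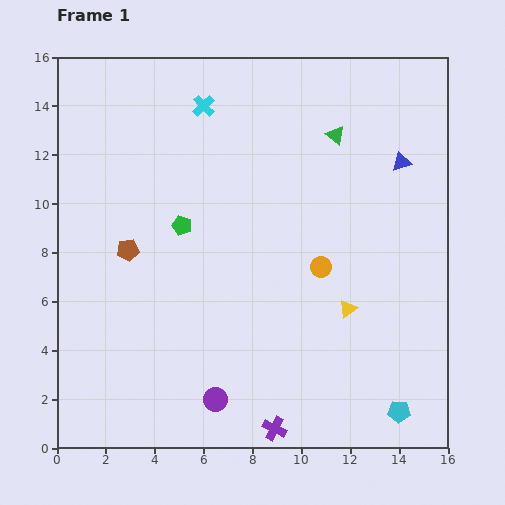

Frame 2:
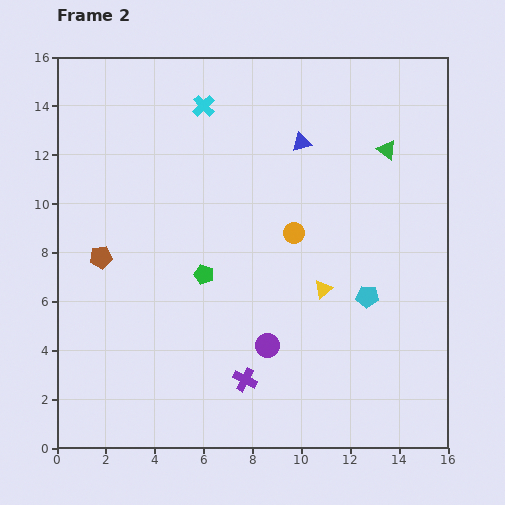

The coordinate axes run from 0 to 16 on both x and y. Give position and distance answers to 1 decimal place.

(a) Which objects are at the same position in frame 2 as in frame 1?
the cyan cross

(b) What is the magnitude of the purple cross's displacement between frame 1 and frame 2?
2.3

The purple cross moved from (8.9, 0.8) to (7.7, 2.8), a distance of √(1.2² + 2.0²) ≈ 2.3.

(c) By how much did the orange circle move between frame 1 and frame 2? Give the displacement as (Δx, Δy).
(-1.1, 1.4)

The orange circle was at (10.8, 7.4) in frame 1 and (9.7, 8.8) in frame 2.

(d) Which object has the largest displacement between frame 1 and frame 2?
the cyan pentagon

(moved 4.9; next 4.2)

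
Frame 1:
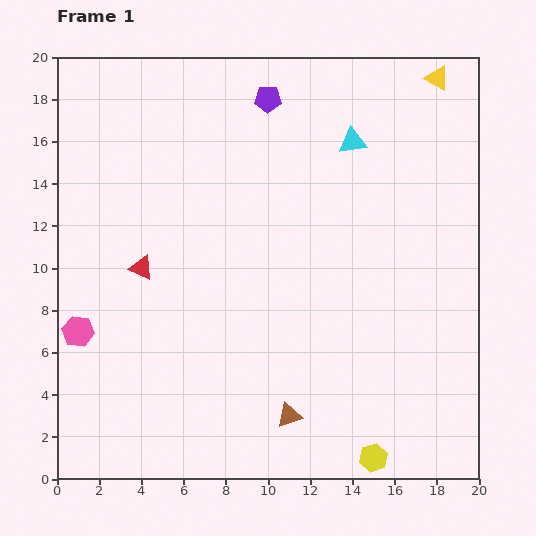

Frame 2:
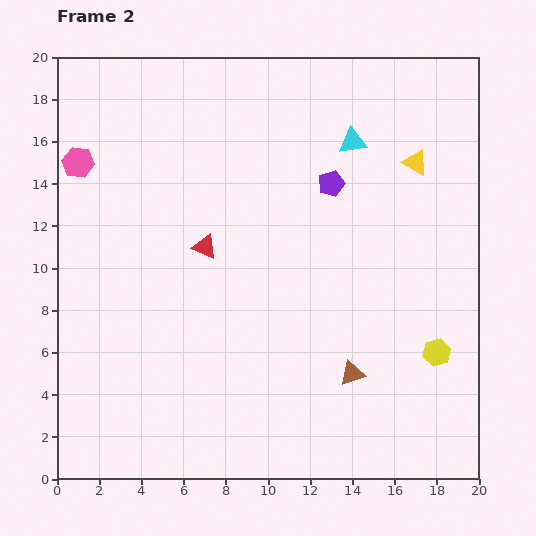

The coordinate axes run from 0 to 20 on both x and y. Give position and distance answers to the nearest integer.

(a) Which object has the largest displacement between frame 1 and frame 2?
the pink hexagon

(moved 8; next 6)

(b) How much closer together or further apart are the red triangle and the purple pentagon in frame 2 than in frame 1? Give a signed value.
-3

Distance in frame 1: 10. Distance in frame 2: 7.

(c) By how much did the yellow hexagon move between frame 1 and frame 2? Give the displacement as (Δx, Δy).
(3, 5)

The yellow hexagon was at (15, 1) in frame 1 and (18, 6) in frame 2.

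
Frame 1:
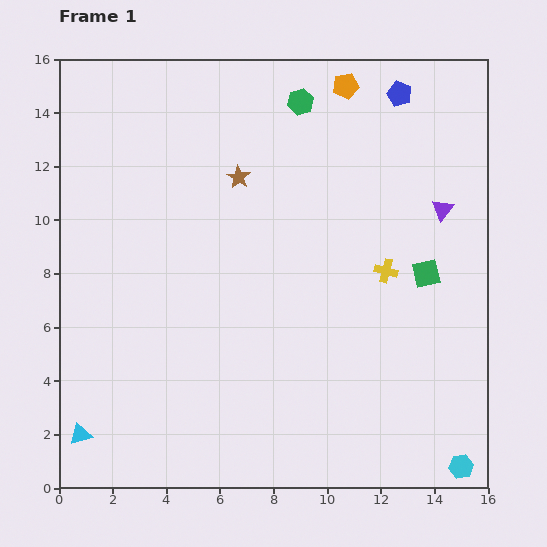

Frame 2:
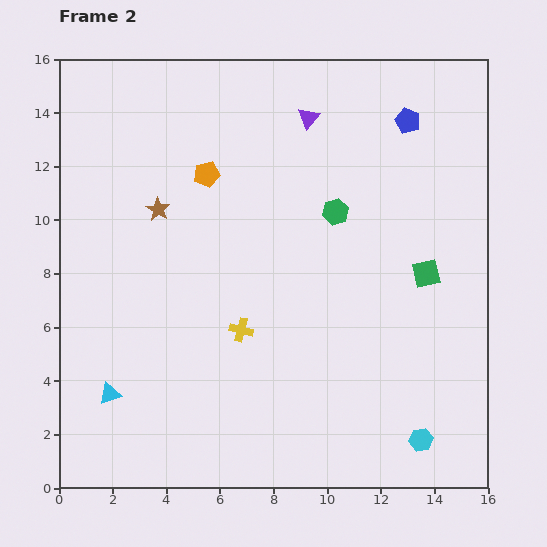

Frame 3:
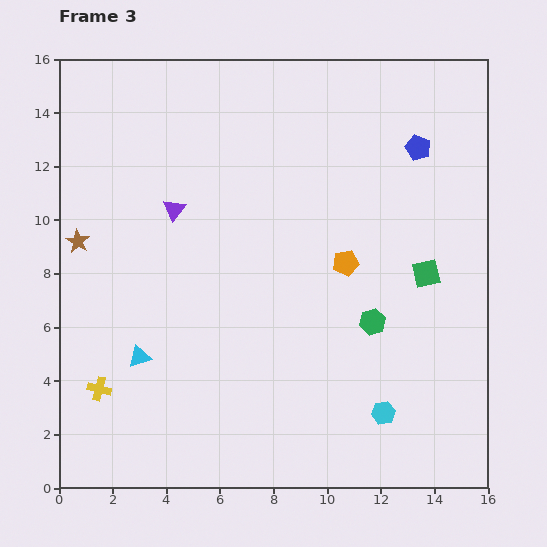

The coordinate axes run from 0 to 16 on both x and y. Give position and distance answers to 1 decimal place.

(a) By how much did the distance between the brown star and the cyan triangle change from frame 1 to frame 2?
-4.2

Distance in frame 1: 11.3. Distance in frame 2: 7.1.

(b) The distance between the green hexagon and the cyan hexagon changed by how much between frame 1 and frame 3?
-11.5

Distance in frame 1: 14.9. Distance in frame 3: 3.4.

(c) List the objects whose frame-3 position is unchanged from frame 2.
the green square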